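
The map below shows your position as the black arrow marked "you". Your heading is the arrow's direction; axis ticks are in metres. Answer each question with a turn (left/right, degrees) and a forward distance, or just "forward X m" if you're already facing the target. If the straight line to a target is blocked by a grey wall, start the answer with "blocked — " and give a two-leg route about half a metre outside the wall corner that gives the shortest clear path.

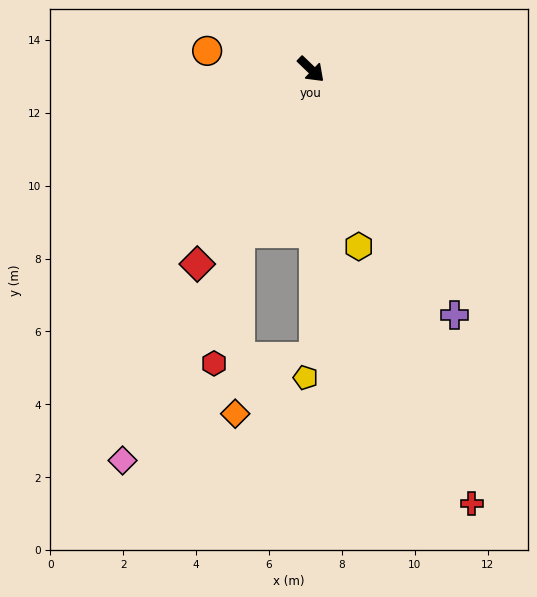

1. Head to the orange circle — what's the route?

turn right 146°, forward 2.9 m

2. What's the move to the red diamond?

turn right 77°, forward 6.2 m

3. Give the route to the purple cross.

turn right 16°, forward 7.8 m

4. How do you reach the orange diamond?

blocked — turn right 70°, forward 4.9 m, then turn left 22°, forward 5.0 m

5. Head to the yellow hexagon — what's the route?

turn right 31°, forward 5.0 m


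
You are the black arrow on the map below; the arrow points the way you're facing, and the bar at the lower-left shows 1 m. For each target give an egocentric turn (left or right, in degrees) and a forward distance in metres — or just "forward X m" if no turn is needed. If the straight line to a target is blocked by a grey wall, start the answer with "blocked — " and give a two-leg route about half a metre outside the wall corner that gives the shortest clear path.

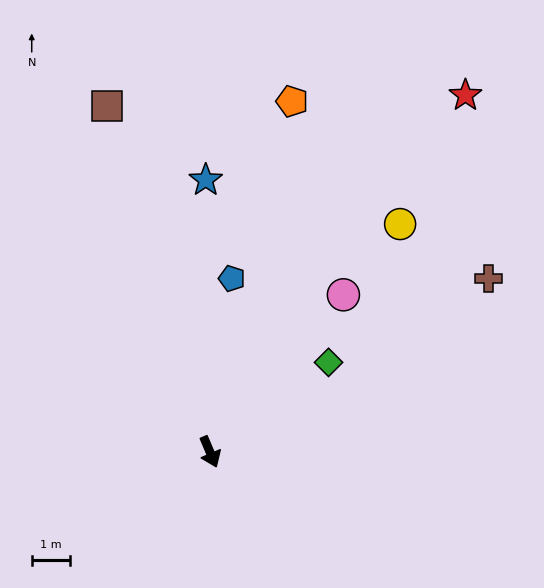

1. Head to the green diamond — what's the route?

turn left 104°, forward 3.9 m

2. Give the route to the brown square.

turn left 174°, forward 9.5 m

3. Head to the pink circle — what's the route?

turn left 117°, forward 5.4 m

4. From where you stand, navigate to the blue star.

turn left 158°, forward 7.2 m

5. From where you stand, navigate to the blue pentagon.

turn left 150°, forward 4.6 m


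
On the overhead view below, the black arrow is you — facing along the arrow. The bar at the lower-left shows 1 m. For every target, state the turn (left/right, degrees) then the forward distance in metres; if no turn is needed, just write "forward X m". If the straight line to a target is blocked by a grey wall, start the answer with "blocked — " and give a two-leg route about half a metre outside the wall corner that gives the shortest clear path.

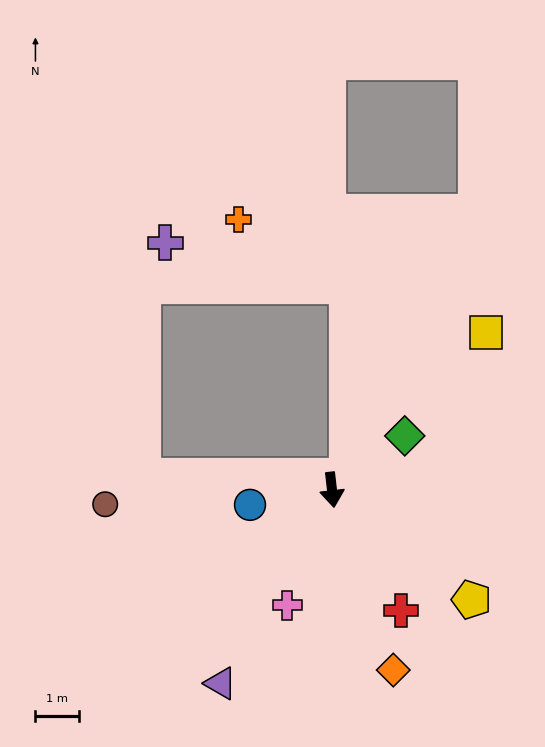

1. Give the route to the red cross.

turn left 23°, forward 3.2 m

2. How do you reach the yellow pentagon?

turn left 45°, forward 4.1 m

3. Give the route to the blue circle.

turn right 86°, forward 1.9 m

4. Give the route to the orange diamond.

turn left 12°, forward 4.4 m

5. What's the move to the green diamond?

turn left 120°, forward 2.1 m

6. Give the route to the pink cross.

turn right 28°, forward 2.8 m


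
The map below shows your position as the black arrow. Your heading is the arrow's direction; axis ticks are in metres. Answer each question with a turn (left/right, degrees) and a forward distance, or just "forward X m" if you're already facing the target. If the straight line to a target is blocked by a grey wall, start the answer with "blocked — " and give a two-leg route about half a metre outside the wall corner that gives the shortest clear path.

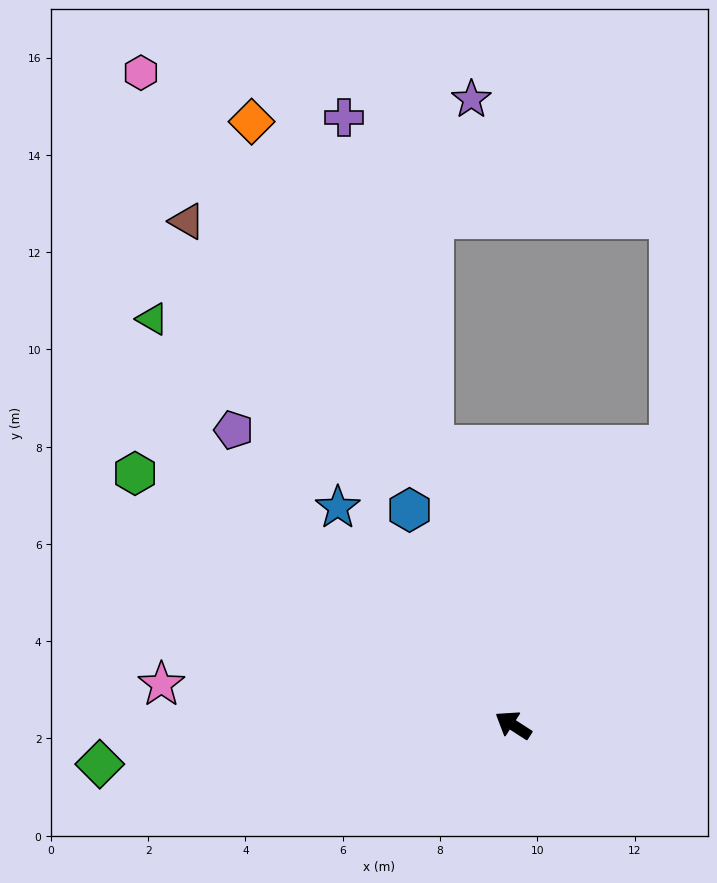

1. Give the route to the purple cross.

turn right 42°, forward 13.0 m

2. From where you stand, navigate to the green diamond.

turn left 38°, forward 8.5 m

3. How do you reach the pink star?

turn left 26°, forward 7.3 m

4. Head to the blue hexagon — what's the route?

turn right 31°, forward 4.9 m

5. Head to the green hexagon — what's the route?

forward 9.3 m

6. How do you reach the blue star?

turn right 18°, forward 5.7 m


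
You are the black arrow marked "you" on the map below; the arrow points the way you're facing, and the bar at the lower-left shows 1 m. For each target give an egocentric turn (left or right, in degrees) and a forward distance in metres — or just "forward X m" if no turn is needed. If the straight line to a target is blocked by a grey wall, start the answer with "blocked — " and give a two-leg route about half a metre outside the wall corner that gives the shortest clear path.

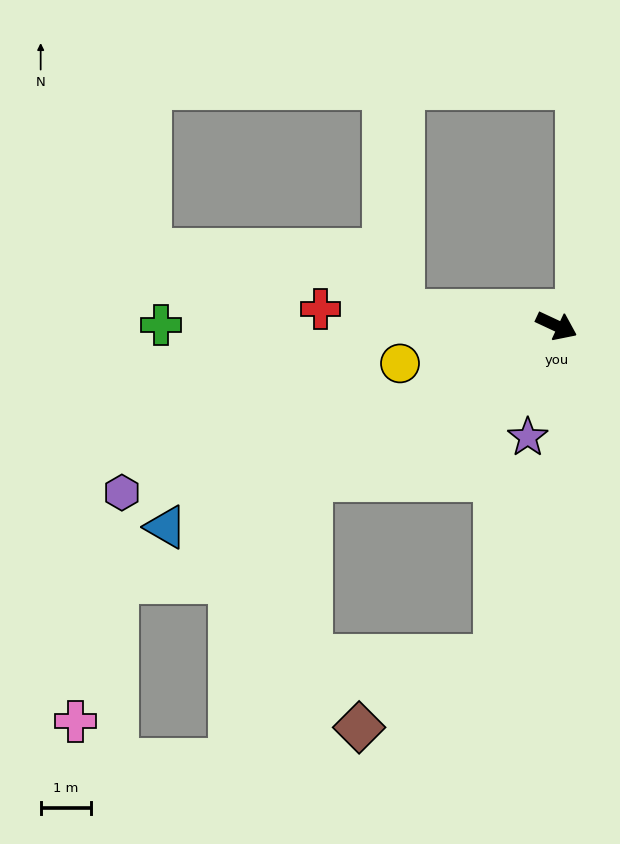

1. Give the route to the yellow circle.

turn right 141°, forward 3.2 m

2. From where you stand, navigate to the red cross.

turn right 159°, forward 4.7 m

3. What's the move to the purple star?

turn right 79°, forward 2.3 m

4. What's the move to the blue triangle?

turn right 128°, forward 8.7 m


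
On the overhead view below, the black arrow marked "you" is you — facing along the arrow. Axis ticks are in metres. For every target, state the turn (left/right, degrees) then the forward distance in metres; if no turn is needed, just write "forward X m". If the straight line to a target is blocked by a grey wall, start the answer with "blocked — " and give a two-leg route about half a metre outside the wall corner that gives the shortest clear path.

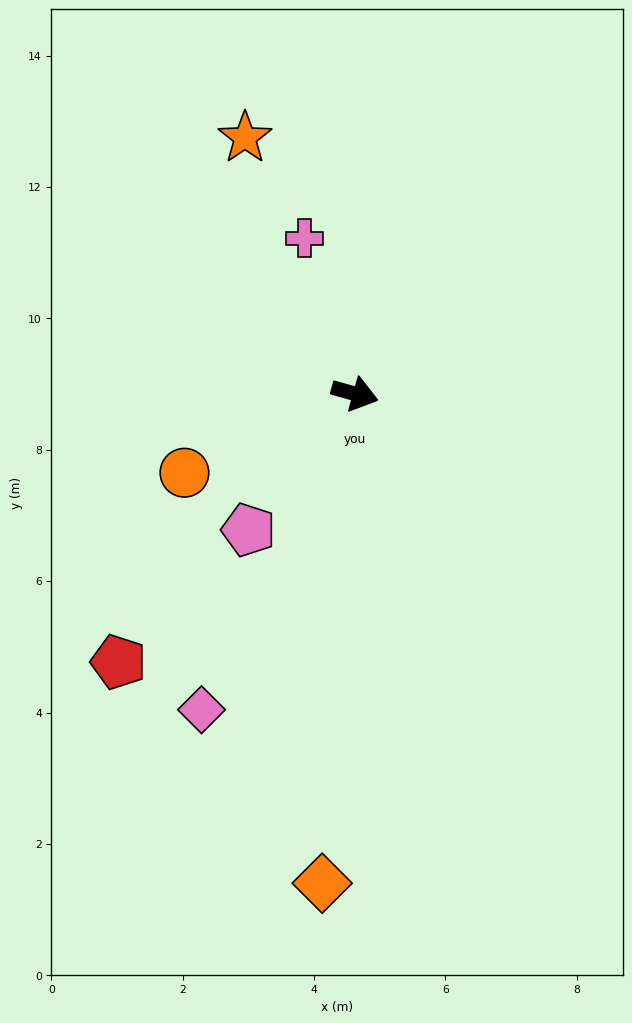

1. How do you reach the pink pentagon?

turn right 112°, forward 2.6 m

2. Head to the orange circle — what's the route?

turn right 139°, forward 2.9 m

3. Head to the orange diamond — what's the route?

turn right 78°, forward 7.5 m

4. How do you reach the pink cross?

turn left 124°, forward 2.5 m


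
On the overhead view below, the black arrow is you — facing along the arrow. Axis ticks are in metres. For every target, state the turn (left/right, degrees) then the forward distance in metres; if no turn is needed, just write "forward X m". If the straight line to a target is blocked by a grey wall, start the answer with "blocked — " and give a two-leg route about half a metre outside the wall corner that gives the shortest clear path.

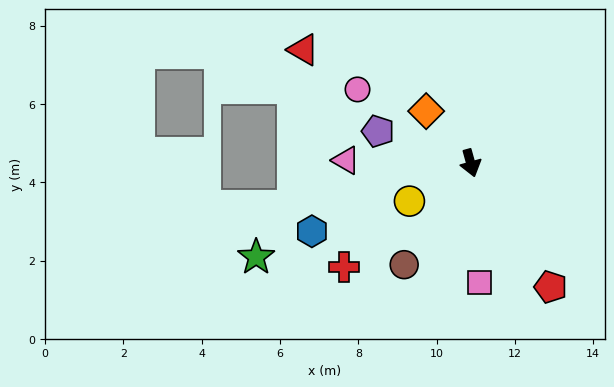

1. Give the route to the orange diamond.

turn right 155°, forward 1.7 m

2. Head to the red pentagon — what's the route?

turn left 17°, forward 3.8 m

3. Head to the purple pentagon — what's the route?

turn right 124°, forward 2.5 m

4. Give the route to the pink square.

turn right 11°, forward 3.1 m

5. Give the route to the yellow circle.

turn right 74°, forward 1.8 m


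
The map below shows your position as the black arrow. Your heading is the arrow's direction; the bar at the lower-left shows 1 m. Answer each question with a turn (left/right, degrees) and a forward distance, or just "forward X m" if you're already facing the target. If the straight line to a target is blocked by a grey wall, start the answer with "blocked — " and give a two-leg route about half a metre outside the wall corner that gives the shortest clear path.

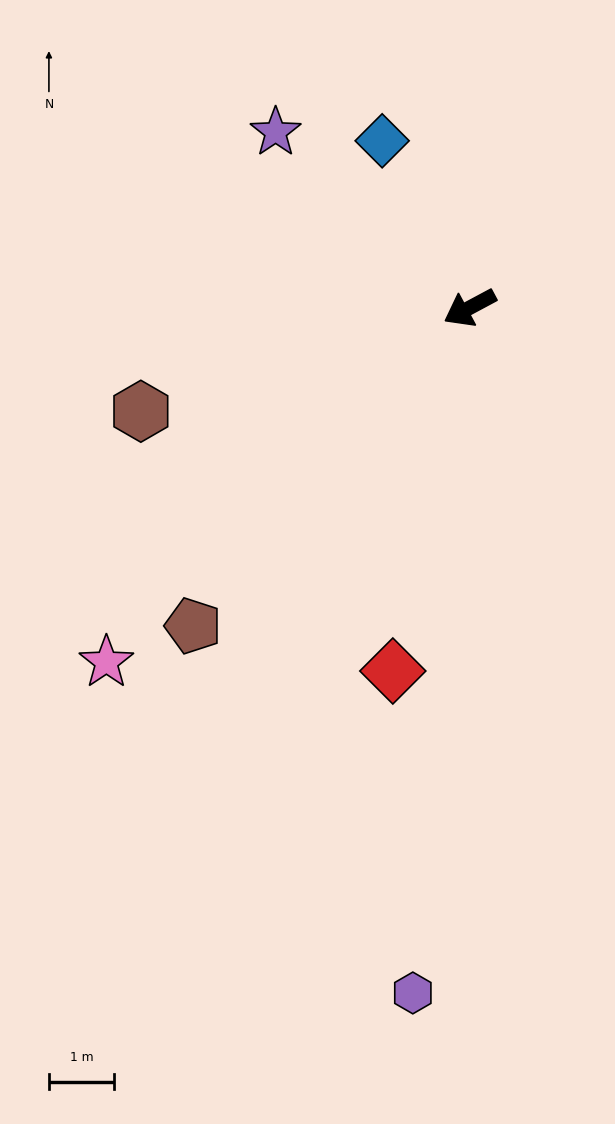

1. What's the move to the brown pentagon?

turn left 21°, forward 6.5 m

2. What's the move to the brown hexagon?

turn right 11°, forward 5.3 m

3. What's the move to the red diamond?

turn left 50°, forward 5.7 m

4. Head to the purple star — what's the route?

turn right 70°, forward 4.0 m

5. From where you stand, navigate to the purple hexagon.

turn left 57°, forward 10.6 m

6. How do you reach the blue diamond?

turn right 90°, forward 2.9 m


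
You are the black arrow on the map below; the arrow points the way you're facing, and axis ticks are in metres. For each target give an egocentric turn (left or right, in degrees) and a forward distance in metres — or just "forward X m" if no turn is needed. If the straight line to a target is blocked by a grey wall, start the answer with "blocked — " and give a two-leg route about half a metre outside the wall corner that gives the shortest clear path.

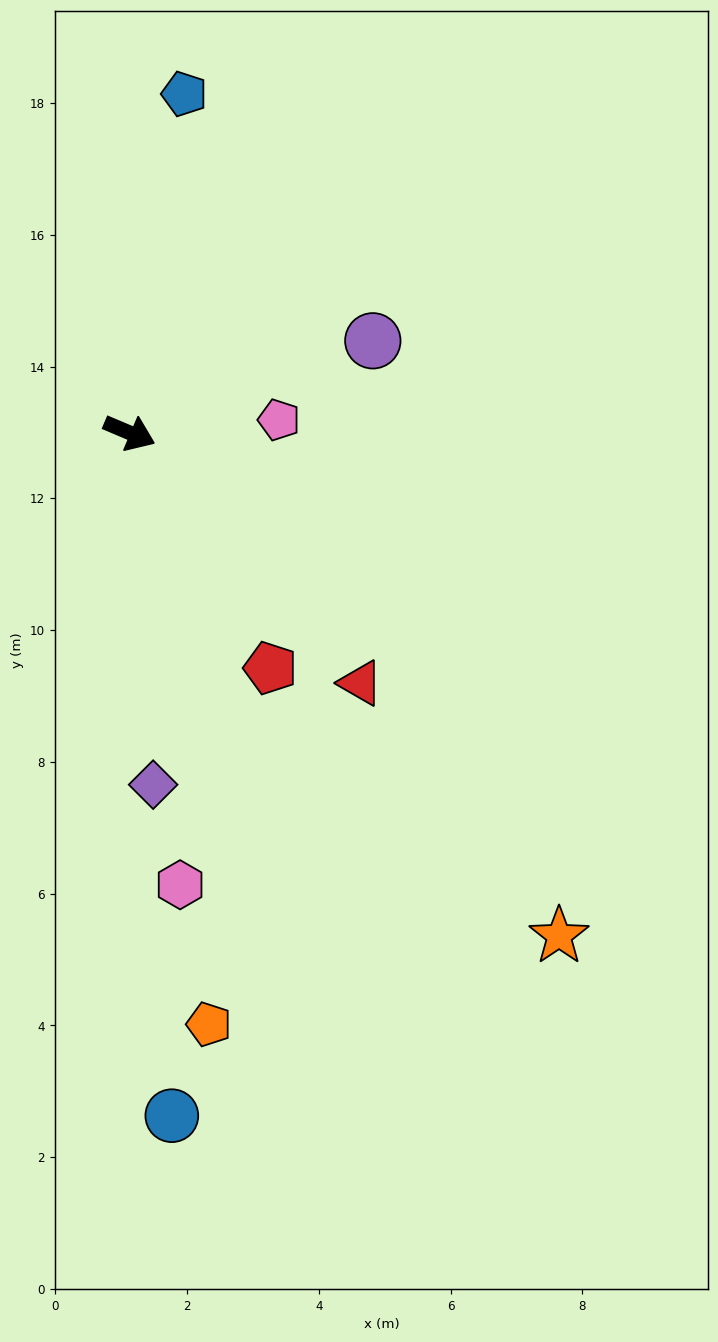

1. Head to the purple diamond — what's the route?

turn right 63°, forward 5.4 m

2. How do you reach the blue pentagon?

turn left 104°, forward 5.2 m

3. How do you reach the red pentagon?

turn right 36°, forward 4.2 m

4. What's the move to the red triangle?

turn right 24°, forward 5.2 m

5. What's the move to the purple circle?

turn left 44°, forward 3.9 m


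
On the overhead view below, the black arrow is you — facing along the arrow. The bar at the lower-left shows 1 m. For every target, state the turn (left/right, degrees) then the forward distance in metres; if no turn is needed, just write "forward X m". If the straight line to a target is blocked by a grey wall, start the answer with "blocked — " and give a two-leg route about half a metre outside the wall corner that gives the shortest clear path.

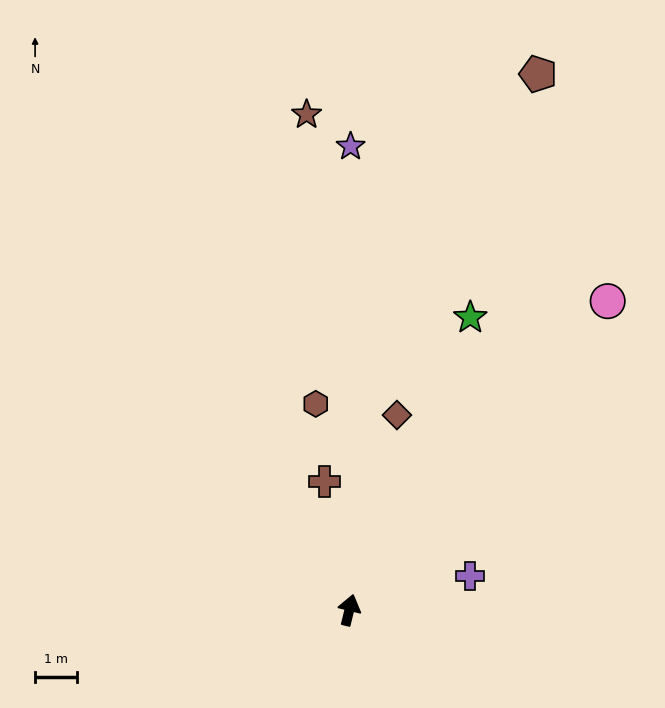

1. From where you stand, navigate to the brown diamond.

forward 4.8 m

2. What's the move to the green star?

turn right 9°, forward 7.6 m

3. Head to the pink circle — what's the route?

turn right 26°, forward 9.6 m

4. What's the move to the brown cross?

turn left 25°, forward 3.1 m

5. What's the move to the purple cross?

turn right 60°, forward 3.0 m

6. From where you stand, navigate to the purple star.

turn left 14°, forward 11.1 m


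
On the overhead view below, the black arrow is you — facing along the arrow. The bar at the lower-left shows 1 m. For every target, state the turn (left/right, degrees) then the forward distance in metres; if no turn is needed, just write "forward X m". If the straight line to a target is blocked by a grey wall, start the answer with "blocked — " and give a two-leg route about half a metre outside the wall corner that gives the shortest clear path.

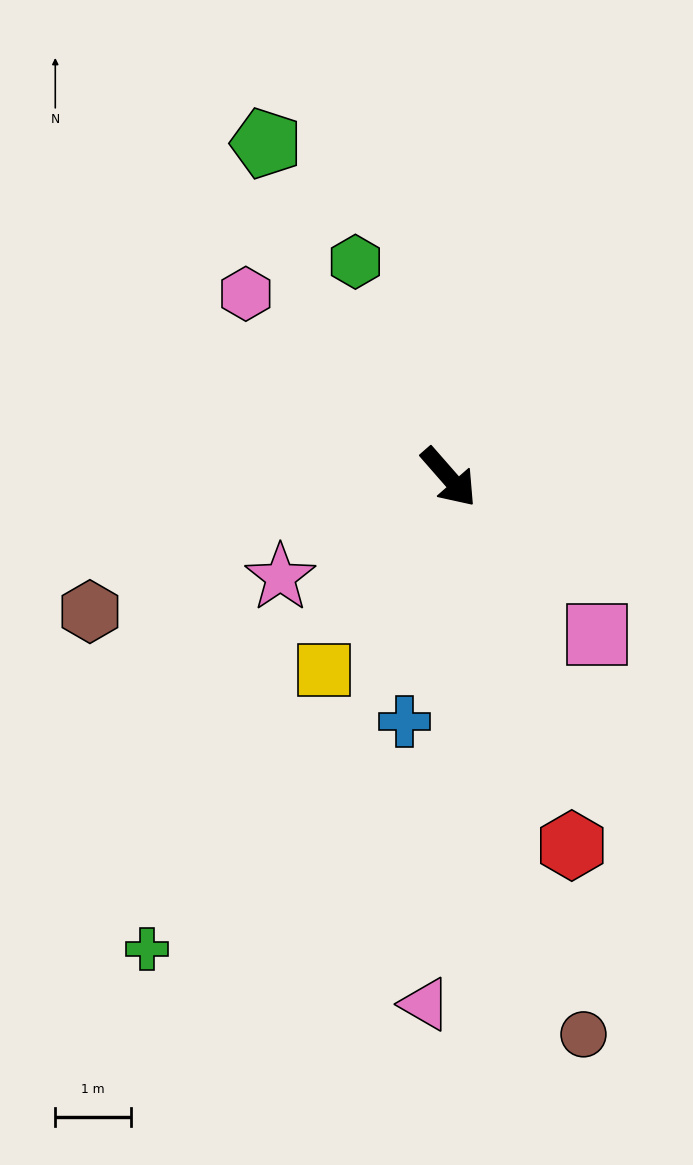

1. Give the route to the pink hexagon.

turn right 173°, forward 3.6 m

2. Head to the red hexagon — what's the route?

turn right 23°, forward 5.1 m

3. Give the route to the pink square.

turn left 2°, forward 2.9 m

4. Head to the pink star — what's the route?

turn right 100°, forward 2.6 m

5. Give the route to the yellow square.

turn right 74°, forward 3.0 m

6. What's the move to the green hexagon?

turn left 162°, forward 3.1 m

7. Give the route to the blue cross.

turn right 51°, forward 3.3 m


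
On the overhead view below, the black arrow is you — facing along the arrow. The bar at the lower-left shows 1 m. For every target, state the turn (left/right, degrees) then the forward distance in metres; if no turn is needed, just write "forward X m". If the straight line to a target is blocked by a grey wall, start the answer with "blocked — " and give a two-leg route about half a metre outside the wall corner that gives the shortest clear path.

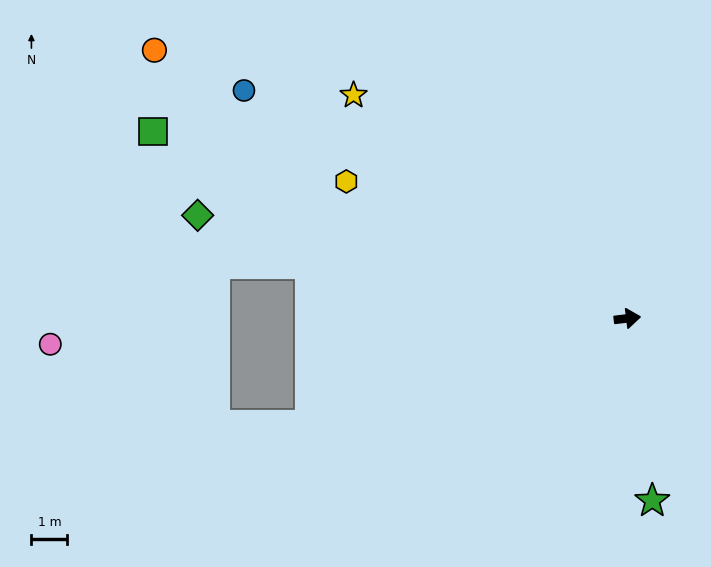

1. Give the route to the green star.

turn right 89°, forward 5.1 m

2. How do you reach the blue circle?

turn left 142°, forward 12.4 m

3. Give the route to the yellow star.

turn left 134°, forward 9.8 m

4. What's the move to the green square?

turn left 152°, forward 14.2 m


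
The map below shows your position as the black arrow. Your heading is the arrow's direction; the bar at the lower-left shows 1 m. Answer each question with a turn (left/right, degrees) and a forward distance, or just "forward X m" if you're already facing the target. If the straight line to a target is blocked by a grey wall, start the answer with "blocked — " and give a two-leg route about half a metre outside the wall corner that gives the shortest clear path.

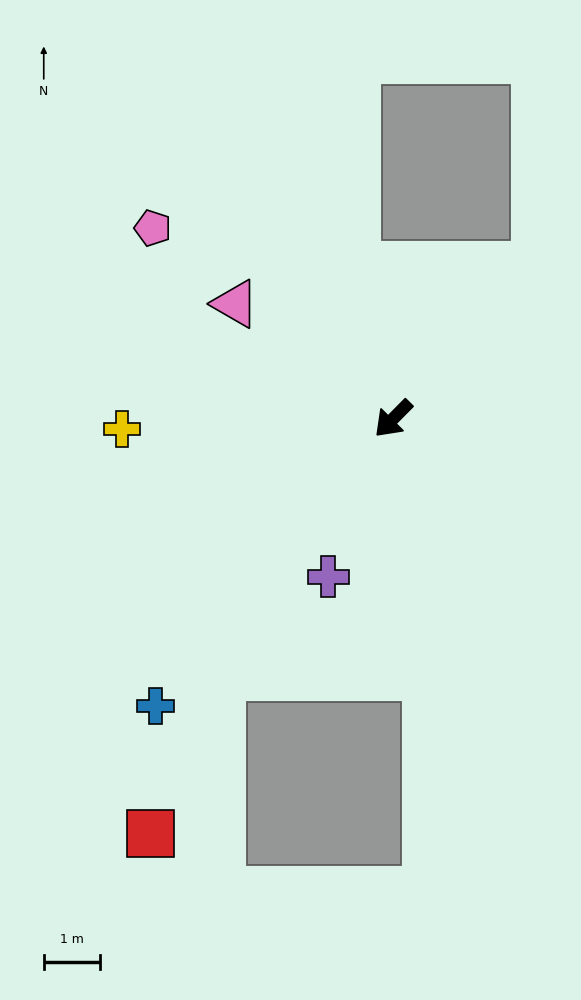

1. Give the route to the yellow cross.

turn right 43°, forward 4.8 m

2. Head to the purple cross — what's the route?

turn left 22°, forward 3.0 m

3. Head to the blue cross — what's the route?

turn left 5°, forward 6.6 m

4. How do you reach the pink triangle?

turn right 81°, forward 3.5 m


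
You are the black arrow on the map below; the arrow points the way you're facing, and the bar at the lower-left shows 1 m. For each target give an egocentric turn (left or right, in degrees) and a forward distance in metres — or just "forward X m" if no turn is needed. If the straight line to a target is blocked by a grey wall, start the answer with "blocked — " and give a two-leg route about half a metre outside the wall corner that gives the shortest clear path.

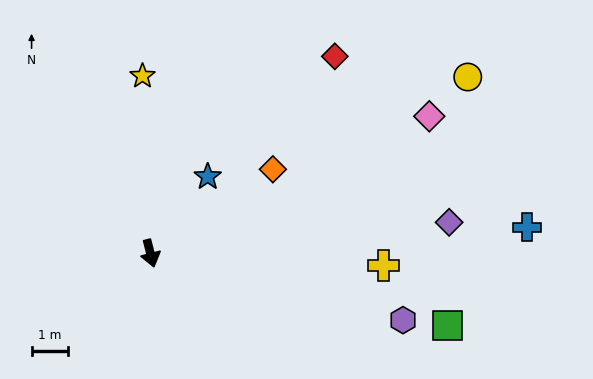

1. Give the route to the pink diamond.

turn left 102°, forward 8.5 m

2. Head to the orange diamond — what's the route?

turn left 110°, forward 4.1 m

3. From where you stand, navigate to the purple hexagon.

turn left 61°, forward 7.2 m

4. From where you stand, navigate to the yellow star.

turn left 168°, forward 4.9 m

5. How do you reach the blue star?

turn left 129°, forward 2.6 m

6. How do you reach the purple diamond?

turn left 82°, forward 8.3 m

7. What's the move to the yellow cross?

turn left 73°, forward 6.4 m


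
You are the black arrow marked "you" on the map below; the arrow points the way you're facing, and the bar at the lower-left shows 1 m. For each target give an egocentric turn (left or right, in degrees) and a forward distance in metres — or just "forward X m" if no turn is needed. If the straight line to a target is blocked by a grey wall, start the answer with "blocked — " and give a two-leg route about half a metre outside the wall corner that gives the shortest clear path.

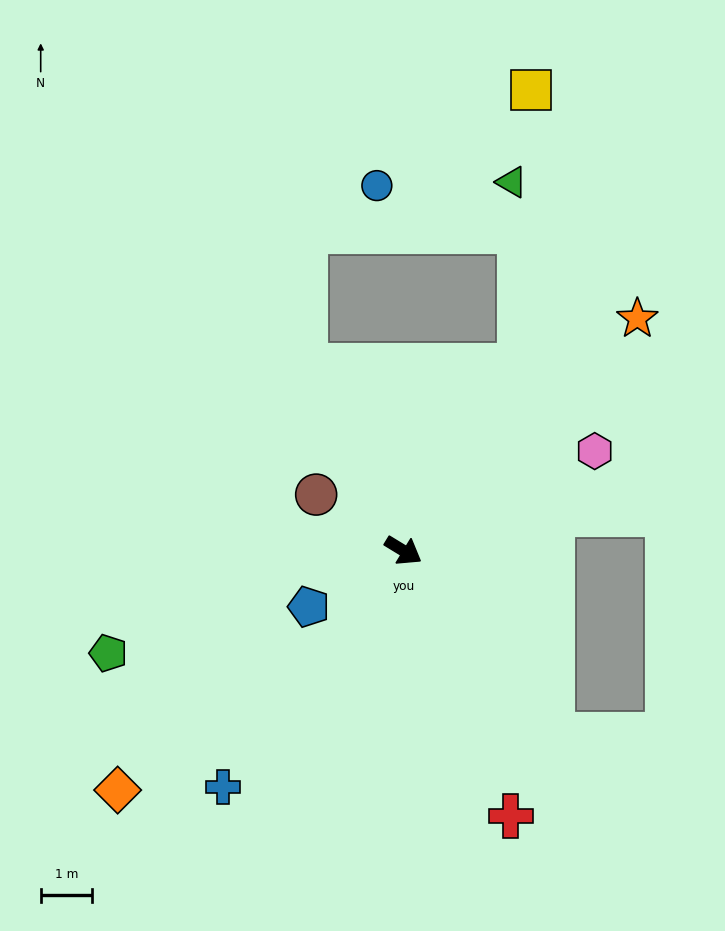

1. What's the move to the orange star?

turn left 76°, forward 6.4 m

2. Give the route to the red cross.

turn right 37°, forward 5.5 m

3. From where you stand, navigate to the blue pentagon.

turn right 118°, forward 2.1 m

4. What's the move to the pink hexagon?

turn left 59°, forward 4.2 m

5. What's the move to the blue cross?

turn right 96°, forward 5.8 m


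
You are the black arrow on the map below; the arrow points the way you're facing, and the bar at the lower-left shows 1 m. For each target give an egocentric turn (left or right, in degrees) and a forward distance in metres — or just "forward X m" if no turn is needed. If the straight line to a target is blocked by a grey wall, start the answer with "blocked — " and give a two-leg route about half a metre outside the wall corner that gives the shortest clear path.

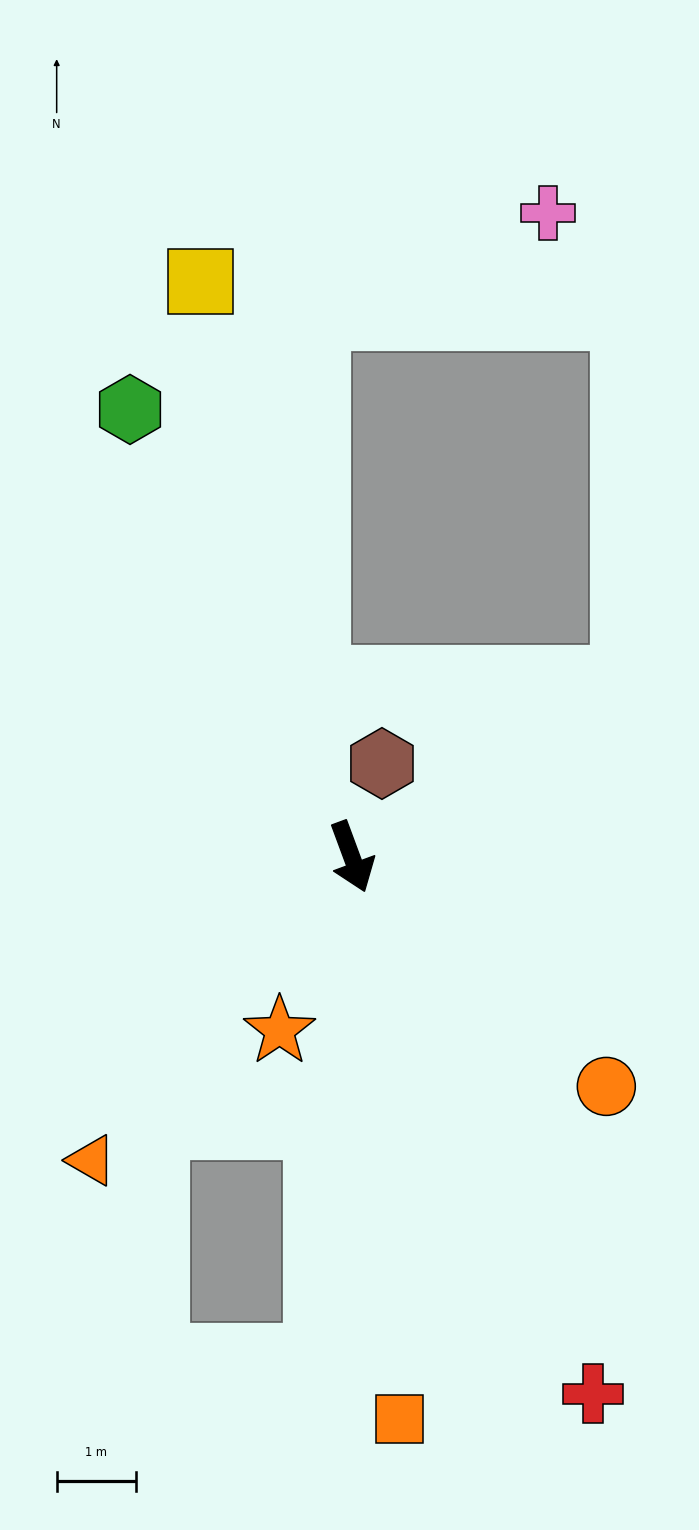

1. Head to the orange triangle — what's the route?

turn right 61°, forward 5.1 m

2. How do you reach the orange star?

turn right 43°, forward 2.4 m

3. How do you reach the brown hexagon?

turn left 142°, forward 1.2 m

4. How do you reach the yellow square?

turn left 174°, forward 7.5 m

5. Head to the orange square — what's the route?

turn right 15°, forward 7.1 m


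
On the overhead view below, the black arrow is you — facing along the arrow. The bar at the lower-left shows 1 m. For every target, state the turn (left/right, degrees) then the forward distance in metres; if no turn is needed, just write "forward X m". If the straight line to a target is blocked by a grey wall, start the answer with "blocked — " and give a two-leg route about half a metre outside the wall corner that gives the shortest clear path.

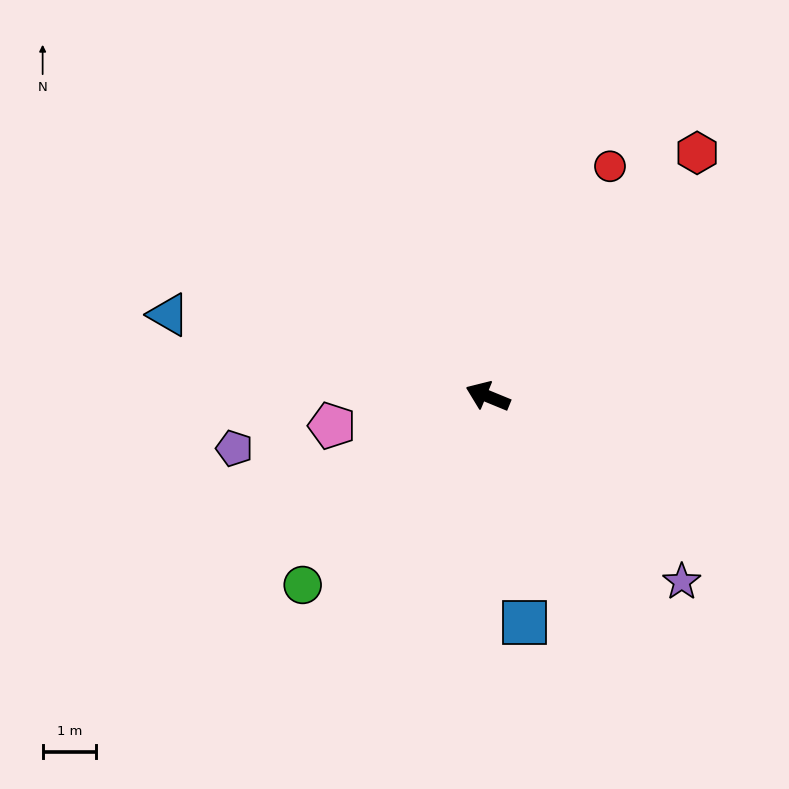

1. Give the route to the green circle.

turn left 68°, forward 4.9 m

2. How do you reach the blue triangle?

turn left 8°, forward 6.1 m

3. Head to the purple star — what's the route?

turn left 159°, forward 5.0 m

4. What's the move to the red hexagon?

turn right 108°, forward 6.0 m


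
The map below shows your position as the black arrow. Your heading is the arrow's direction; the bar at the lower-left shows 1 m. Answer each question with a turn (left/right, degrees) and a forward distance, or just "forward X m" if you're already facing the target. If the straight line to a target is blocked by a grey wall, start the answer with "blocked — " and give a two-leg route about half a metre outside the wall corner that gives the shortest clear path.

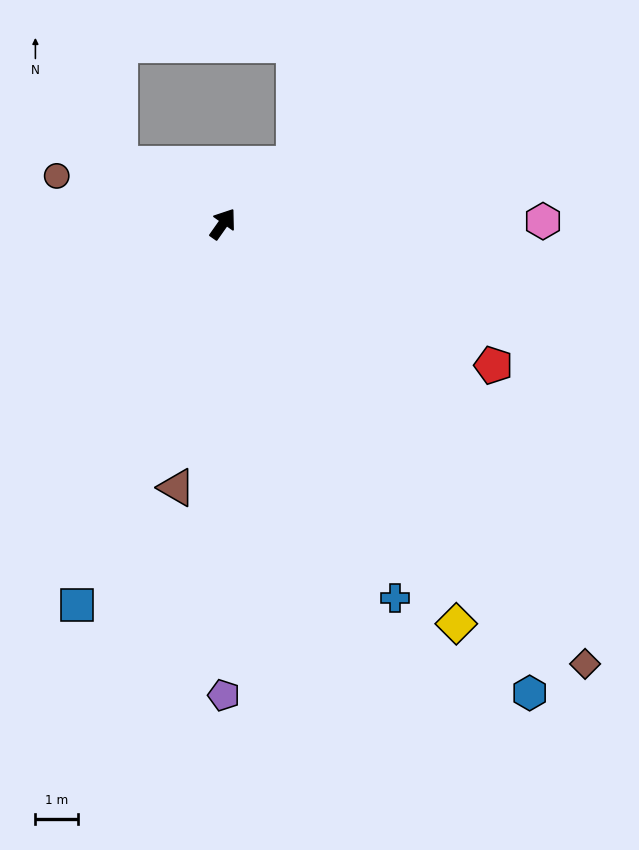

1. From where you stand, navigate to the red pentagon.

turn right 82°, forward 7.1 m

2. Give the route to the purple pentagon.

turn right 145°, forward 11.0 m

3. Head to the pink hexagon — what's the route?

turn right 54°, forward 7.4 m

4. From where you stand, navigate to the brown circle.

turn left 109°, forward 4.0 m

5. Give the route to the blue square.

turn right 166°, forward 9.5 m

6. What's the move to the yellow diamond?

turn right 115°, forward 10.8 m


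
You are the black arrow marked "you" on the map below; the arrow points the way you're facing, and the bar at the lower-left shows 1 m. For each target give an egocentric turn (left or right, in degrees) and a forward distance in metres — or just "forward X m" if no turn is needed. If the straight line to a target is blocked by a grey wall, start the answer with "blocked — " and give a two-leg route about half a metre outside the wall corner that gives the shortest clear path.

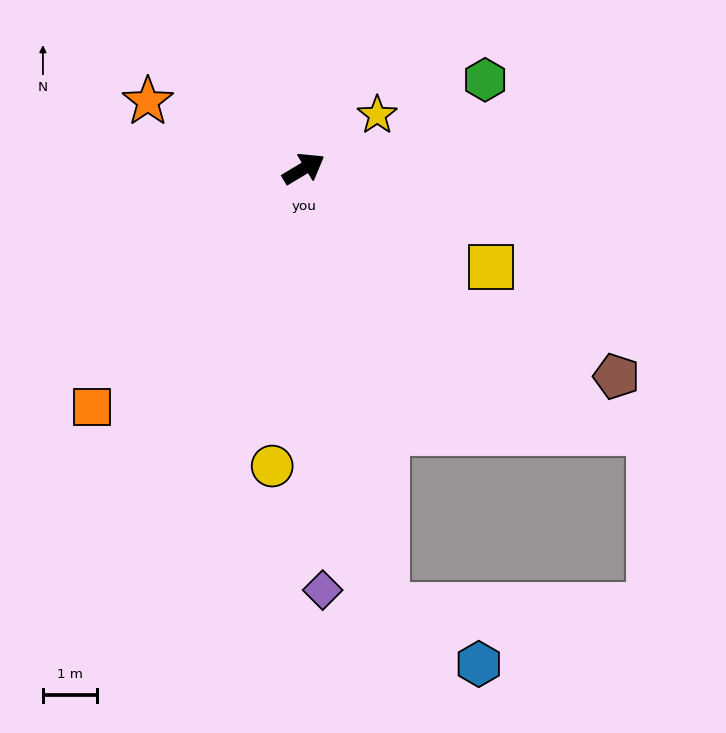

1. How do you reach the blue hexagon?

blocked — turn right 110°, forward 8.3 m, then turn left 47°, forward 2.0 m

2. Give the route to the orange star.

turn left 126°, forward 3.2 m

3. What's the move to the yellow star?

turn left 5°, forward 1.7 m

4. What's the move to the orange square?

turn right 163°, forward 5.9 m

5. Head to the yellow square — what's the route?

turn right 59°, forward 4.0 m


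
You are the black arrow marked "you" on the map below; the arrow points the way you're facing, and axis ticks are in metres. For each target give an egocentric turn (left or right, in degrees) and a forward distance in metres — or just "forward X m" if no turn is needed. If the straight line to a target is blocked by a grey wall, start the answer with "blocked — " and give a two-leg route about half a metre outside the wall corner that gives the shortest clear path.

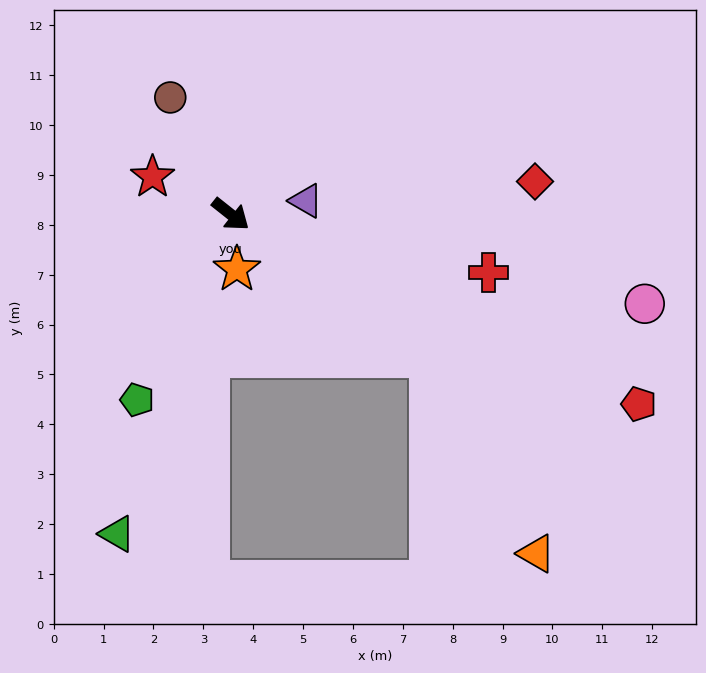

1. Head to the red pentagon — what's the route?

turn left 14°, forward 9.0 m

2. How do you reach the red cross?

turn left 26°, forward 5.3 m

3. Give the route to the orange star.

turn right 45°, forward 1.1 m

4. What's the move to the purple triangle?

turn left 49°, forward 1.5 m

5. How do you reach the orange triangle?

blocked — turn left 3°, forward 4.9 m, then turn right 26°, forward 4.5 m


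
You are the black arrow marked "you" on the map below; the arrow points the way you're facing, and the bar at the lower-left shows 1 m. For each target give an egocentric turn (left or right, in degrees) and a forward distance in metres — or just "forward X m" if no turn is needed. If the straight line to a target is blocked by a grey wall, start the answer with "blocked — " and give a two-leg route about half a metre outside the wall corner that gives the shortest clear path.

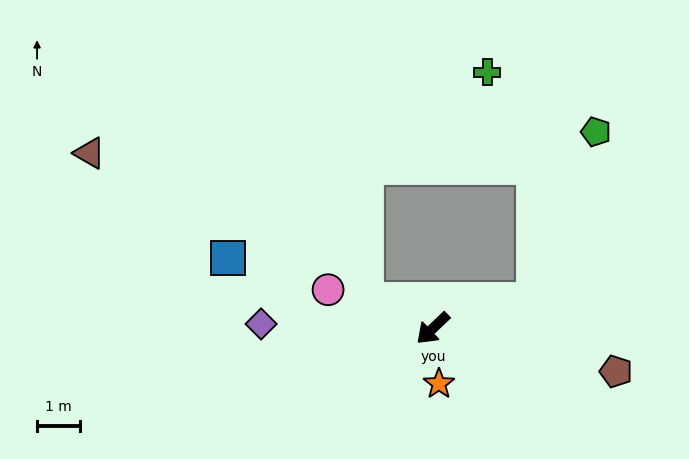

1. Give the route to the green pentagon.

blocked — turn left 152°, forward 2.4 m, then turn left 55°, forward 4.2 m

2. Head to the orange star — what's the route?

turn left 53°, forward 1.3 m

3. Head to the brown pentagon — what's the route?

turn left 123°, forward 4.3 m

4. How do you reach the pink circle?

turn right 64°, forward 2.6 m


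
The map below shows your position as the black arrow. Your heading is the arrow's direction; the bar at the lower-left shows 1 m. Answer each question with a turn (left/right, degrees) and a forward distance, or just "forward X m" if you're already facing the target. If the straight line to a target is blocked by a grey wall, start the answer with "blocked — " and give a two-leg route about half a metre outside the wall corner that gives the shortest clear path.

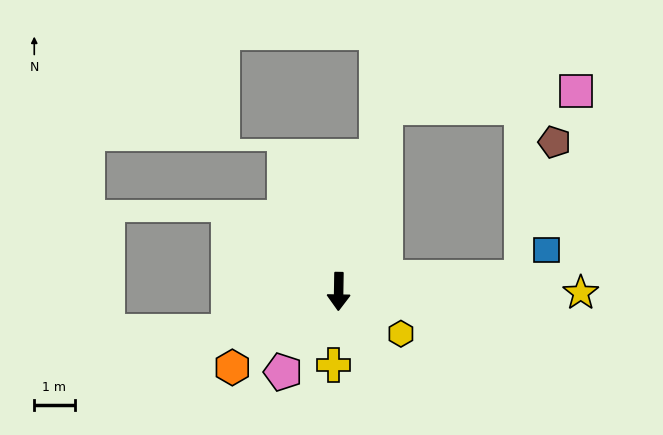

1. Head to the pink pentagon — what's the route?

turn right 34°, forward 2.4 m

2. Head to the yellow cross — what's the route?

turn right 3°, forward 1.8 m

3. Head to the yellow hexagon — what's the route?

turn left 57°, forward 1.9 m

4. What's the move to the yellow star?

turn left 91°, forward 6.0 m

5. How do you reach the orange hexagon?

turn right 53°, forward 3.2 m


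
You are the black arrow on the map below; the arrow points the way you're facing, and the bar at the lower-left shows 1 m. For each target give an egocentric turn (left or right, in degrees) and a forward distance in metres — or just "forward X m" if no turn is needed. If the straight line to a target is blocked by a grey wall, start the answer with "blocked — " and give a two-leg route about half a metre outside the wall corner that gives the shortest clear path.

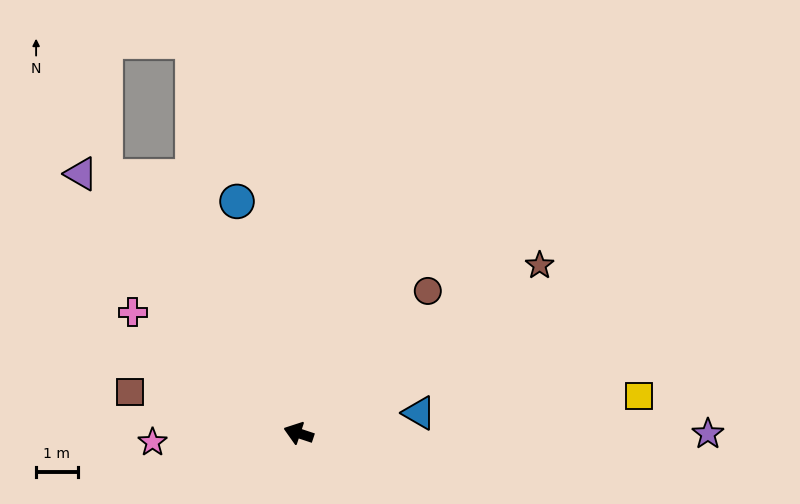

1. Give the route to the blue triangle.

turn right 152°, forward 2.9 m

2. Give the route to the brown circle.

turn right 114°, forward 4.6 m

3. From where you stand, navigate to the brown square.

turn left 5°, forward 4.2 m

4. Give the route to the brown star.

turn right 127°, forward 7.1 m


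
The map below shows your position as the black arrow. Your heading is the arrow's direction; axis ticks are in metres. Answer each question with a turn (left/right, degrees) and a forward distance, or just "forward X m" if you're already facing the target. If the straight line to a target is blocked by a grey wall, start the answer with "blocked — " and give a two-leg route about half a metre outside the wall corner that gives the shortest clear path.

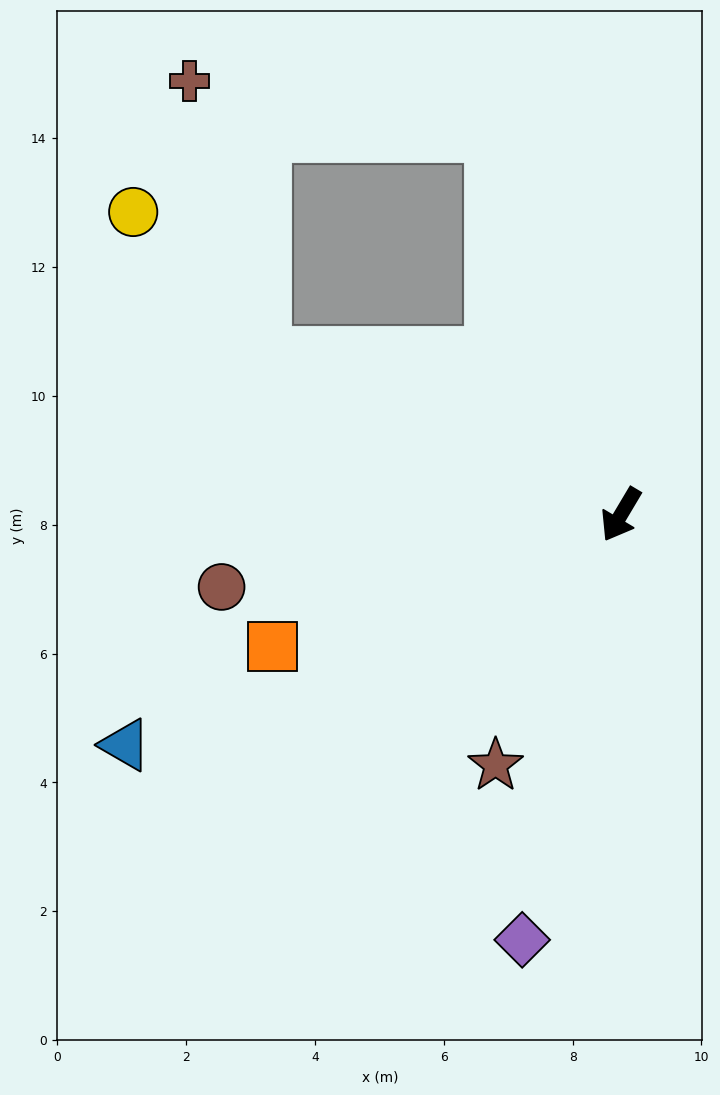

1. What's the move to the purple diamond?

turn left 18°, forward 6.8 m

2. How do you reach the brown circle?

turn right 49°, forward 6.3 m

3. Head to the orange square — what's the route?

turn right 39°, forward 5.8 m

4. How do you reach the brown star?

turn left 4°, forward 4.4 m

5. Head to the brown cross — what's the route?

blocked — turn right 83°, forward 6.1 m, then turn right 51°, forward 4.4 m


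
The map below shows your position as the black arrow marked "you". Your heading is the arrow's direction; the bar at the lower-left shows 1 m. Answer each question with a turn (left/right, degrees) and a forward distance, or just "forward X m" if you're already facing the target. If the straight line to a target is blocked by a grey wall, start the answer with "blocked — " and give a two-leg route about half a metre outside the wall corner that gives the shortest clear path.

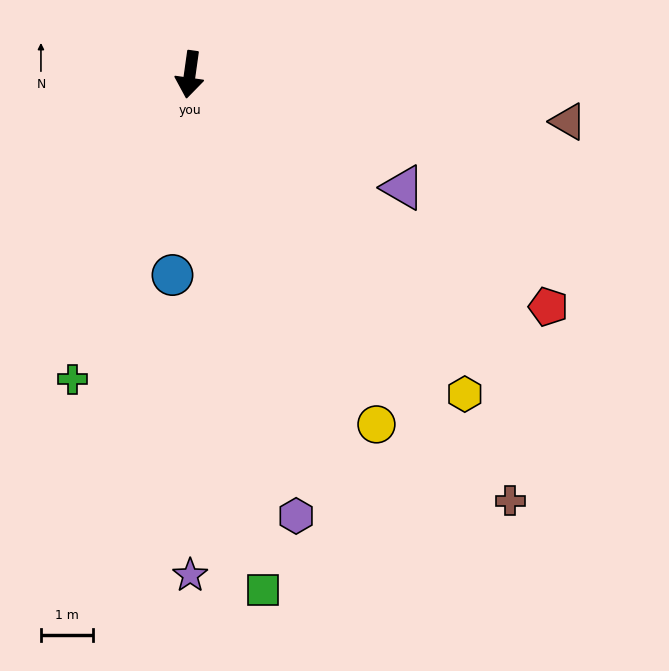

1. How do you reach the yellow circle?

turn left 36°, forward 7.7 m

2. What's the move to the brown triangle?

turn left 91°, forward 7.4 m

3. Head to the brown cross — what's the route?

turn left 45°, forward 10.3 m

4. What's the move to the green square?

turn left 16°, forward 10.1 m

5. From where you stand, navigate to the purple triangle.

turn left 70°, forward 4.7 m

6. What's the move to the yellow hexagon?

turn left 49°, forward 8.1 m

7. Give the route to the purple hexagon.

turn left 22°, forward 8.8 m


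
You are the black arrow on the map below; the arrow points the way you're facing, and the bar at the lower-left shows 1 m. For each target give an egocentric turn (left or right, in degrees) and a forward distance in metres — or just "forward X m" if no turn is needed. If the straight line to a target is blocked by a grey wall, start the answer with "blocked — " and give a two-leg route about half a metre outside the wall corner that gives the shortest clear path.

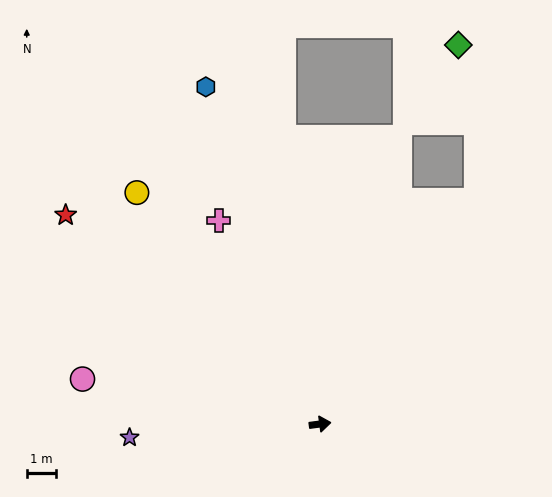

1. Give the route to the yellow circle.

turn left 121°, forward 10.2 m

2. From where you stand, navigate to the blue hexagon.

turn left 101°, forward 12.3 m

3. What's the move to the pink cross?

turn left 109°, forward 7.8 m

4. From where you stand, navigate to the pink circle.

turn left 162°, forward 8.3 m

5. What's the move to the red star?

turn left 133°, forward 11.3 m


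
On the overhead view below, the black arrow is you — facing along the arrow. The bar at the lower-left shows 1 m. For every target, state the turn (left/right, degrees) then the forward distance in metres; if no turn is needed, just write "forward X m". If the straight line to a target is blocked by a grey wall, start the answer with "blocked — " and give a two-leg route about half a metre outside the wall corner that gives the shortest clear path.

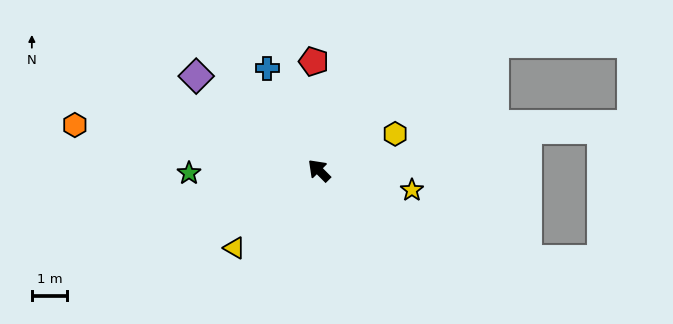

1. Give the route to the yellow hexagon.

turn right 109°, forward 2.4 m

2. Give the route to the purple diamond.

turn left 8°, forward 4.4 m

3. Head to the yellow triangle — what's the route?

turn left 88°, forward 3.2 m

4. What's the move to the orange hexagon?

turn left 35°, forward 7.0 m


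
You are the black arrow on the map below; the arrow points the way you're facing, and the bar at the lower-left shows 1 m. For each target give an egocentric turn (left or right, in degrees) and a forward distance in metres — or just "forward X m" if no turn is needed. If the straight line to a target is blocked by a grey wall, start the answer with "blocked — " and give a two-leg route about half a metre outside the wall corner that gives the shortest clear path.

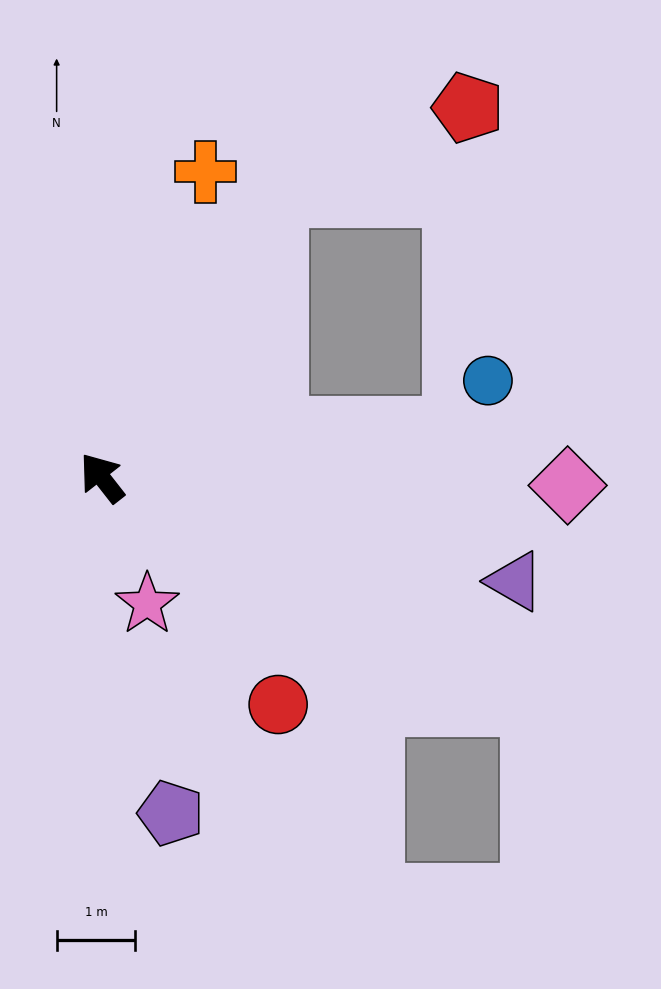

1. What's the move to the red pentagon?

blocked — turn right 69°, forward 4.2 m, then turn right 35°, forward 2.7 m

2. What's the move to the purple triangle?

turn right 142°, forward 5.4 m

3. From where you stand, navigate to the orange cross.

turn right 57°, forward 4.1 m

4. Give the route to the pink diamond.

turn right 129°, forward 5.9 m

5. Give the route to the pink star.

turn left 162°, forward 1.7 m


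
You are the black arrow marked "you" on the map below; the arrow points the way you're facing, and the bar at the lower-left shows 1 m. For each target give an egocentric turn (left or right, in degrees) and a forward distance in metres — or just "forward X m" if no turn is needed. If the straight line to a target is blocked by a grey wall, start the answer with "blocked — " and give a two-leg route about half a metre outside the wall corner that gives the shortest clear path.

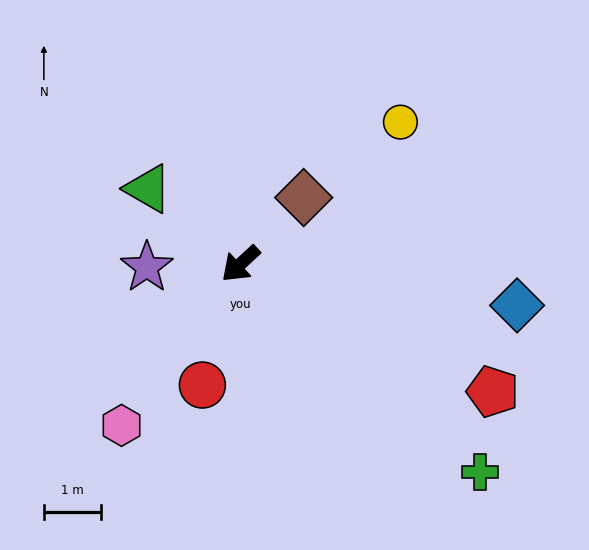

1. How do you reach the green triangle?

turn right 82°, forward 2.1 m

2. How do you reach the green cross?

turn left 96°, forward 5.5 m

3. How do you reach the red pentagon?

turn left 110°, forward 4.9 m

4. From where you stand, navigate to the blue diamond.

turn left 129°, forward 4.9 m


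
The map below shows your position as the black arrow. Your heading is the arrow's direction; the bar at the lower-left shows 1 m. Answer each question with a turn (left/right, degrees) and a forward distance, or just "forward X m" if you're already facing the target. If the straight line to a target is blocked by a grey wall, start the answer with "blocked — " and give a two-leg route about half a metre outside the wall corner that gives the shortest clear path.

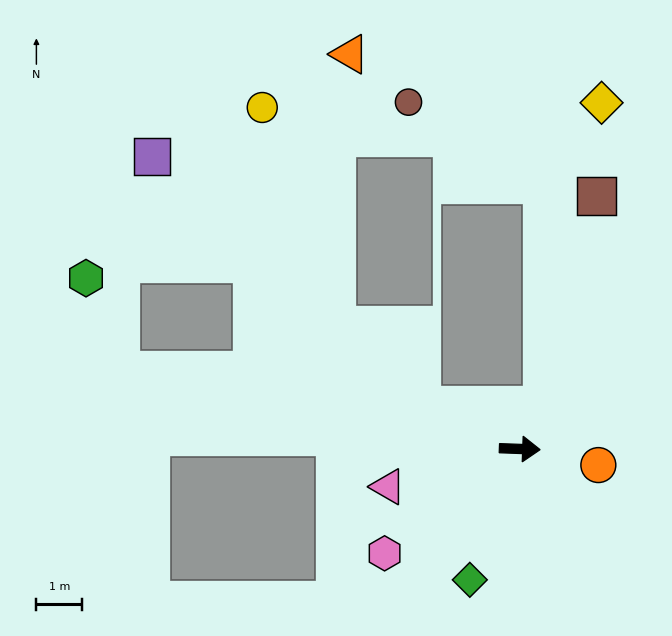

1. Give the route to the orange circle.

turn right 10°, forward 1.7 m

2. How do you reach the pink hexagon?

turn right 140°, forward 3.7 m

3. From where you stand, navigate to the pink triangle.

turn right 162°, forward 3.0 m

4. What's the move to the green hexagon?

blocked — turn left 171°, forward 8.9 m, then turn right 59°, forward 2.2 m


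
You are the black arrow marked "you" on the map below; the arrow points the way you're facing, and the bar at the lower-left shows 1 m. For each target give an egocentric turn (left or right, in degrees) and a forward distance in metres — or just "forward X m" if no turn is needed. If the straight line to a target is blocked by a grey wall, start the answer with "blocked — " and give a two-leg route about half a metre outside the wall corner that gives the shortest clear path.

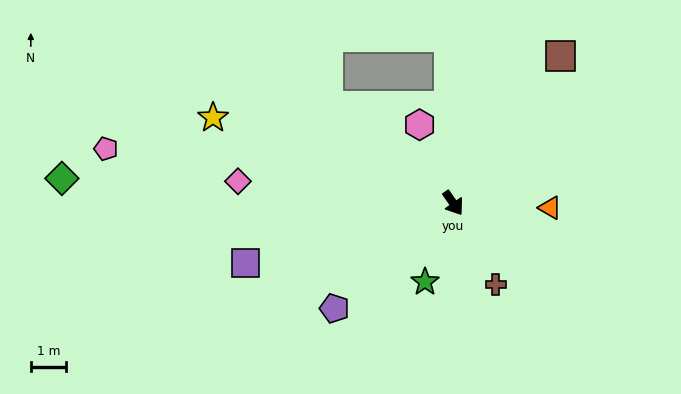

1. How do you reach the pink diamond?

turn right 131°, forward 6.2 m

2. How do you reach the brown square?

turn left 109°, forward 5.2 m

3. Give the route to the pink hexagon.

turn left 168°, forward 2.4 m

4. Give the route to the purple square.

turn right 109°, forward 6.1 m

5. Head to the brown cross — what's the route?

turn right 7°, forward 2.6 m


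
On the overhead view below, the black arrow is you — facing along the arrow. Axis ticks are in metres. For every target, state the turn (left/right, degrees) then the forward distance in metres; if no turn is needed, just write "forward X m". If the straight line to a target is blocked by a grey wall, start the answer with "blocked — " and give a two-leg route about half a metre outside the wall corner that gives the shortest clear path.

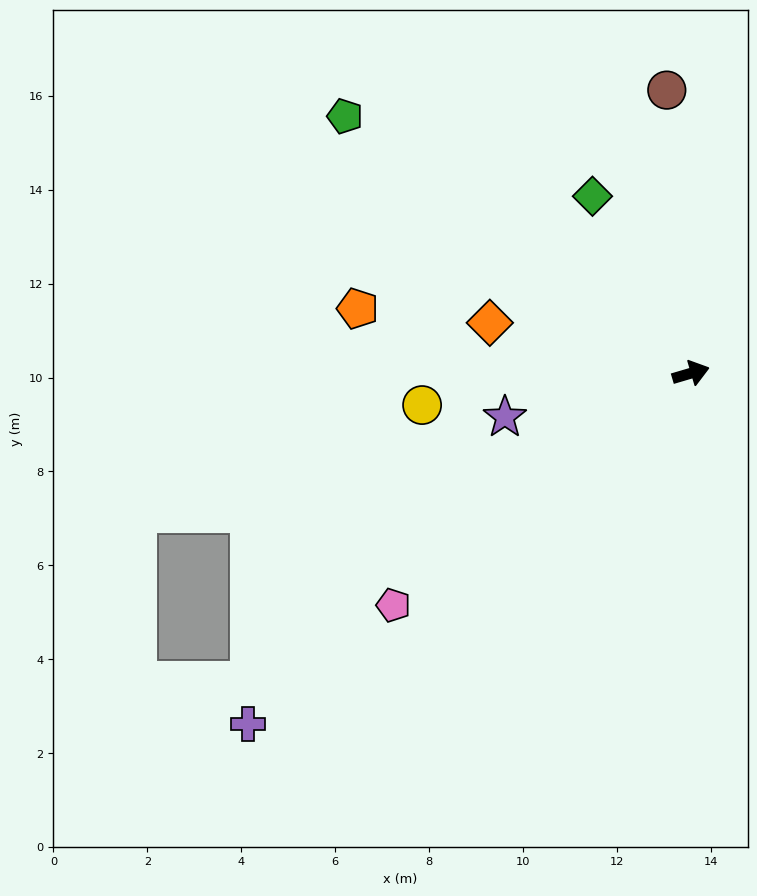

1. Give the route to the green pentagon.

turn left 127°, forward 9.2 m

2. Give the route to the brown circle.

turn left 78°, forward 6.1 m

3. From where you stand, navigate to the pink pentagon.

turn right 158°, forward 8.0 m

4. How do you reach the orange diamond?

turn left 149°, forward 4.4 m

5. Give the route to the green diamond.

turn left 103°, forward 4.3 m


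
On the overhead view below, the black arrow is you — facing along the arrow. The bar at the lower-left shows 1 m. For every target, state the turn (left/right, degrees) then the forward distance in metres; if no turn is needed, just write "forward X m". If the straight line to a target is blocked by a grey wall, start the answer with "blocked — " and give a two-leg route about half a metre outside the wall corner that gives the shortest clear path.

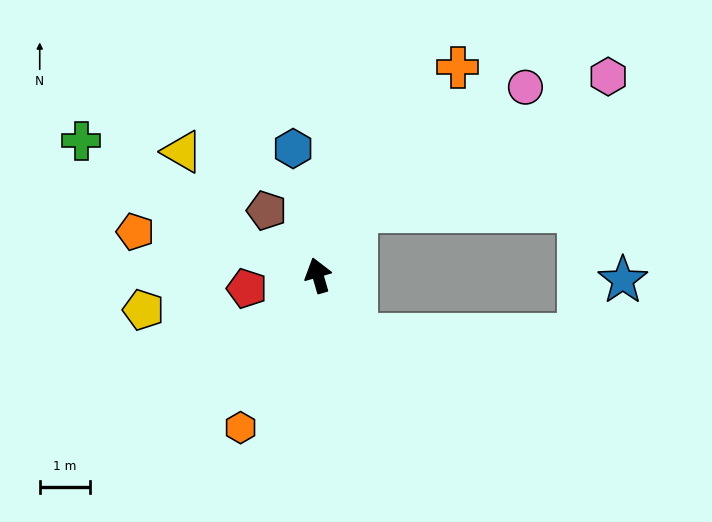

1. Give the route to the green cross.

turn left 44°, forward 5.4 m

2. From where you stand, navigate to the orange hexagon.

turn left 137°, forward 3.4 m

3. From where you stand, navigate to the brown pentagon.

turn left 22°, forward 1.6 m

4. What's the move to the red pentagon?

turn left 84°, forward 1.4 m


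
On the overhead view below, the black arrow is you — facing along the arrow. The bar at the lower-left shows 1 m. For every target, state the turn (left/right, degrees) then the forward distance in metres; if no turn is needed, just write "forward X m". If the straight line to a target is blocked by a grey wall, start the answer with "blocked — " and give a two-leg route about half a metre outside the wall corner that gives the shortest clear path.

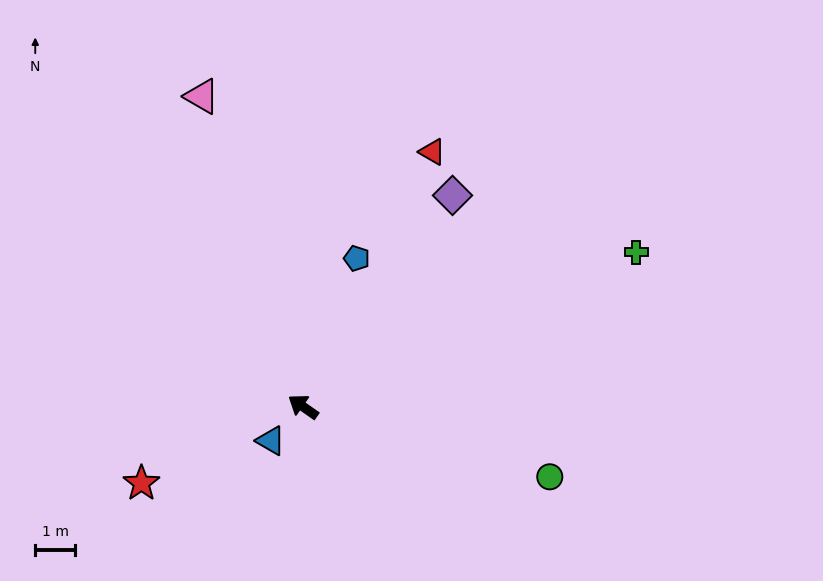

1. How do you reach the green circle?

turn right 161°, forward 6.4 m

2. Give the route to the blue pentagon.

turn right 75°, forward 3.9 m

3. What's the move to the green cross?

turn right 120°, forward 9.1 m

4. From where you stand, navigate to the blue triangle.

turn left 81°, forward 1.2 m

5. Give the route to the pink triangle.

turn right 37°, forward 8.1 m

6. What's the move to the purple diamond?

turn right 90°, forward 6.4 m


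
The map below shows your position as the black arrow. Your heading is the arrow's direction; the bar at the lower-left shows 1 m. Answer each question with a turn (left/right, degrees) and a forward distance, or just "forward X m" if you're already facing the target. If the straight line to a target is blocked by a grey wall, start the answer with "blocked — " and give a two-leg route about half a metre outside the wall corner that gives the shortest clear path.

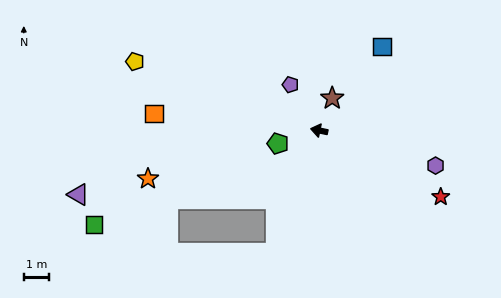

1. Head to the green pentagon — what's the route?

turn left 29°, forward 1.7 m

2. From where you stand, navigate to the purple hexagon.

turn left 175°, forward 4.9 m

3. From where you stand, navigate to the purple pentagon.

turn right 46°, forward 2.2 m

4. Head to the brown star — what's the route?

turn right 100°, forward 1.4 m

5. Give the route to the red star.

turn left 163°, forward 5.6 m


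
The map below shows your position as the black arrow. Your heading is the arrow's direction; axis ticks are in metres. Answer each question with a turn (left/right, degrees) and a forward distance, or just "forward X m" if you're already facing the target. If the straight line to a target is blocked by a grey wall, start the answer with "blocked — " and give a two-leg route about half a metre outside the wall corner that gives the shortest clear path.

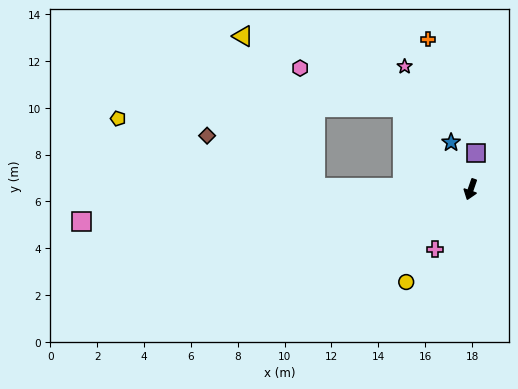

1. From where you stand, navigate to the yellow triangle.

blocked — turn right 72°, forward 6.6 m, then turn right 63°, forward 7.2 m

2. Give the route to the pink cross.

turn right 12°, forward 3.0 m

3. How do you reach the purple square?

turn right 169°, forward 1.6 m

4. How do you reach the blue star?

turn right 138°, forward 2.2 m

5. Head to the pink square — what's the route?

turn right 66°, forward 16.7 m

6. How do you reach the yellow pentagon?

blocked — turn right 72°, forward 6.6 m, then turn right 18°, forward 8.9 m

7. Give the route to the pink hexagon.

blocked — turn right 121°, forward 4.5 m, then turn left 29°, forward 4.7 m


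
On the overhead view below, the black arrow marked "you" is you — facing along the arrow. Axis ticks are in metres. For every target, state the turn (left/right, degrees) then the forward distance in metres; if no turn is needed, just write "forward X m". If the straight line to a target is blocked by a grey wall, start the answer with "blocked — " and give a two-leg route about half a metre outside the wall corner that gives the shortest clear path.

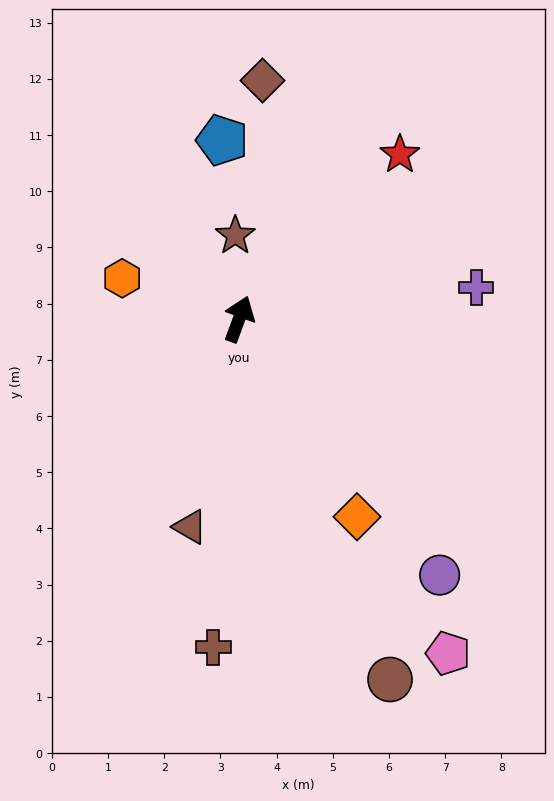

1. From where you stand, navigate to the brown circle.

turn right 137°, forward 7.0 m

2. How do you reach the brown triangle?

turn right 173°, forward 3.8 m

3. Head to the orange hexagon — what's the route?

turn left 91°, forward 2.2 m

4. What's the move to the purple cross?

turn right 62°, forward 4.3 m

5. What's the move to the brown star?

turn left 23°, forward 1.5 m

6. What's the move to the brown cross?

turn right 164°, forward 5.9 m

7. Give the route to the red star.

turn right 24°, forward 4.1 m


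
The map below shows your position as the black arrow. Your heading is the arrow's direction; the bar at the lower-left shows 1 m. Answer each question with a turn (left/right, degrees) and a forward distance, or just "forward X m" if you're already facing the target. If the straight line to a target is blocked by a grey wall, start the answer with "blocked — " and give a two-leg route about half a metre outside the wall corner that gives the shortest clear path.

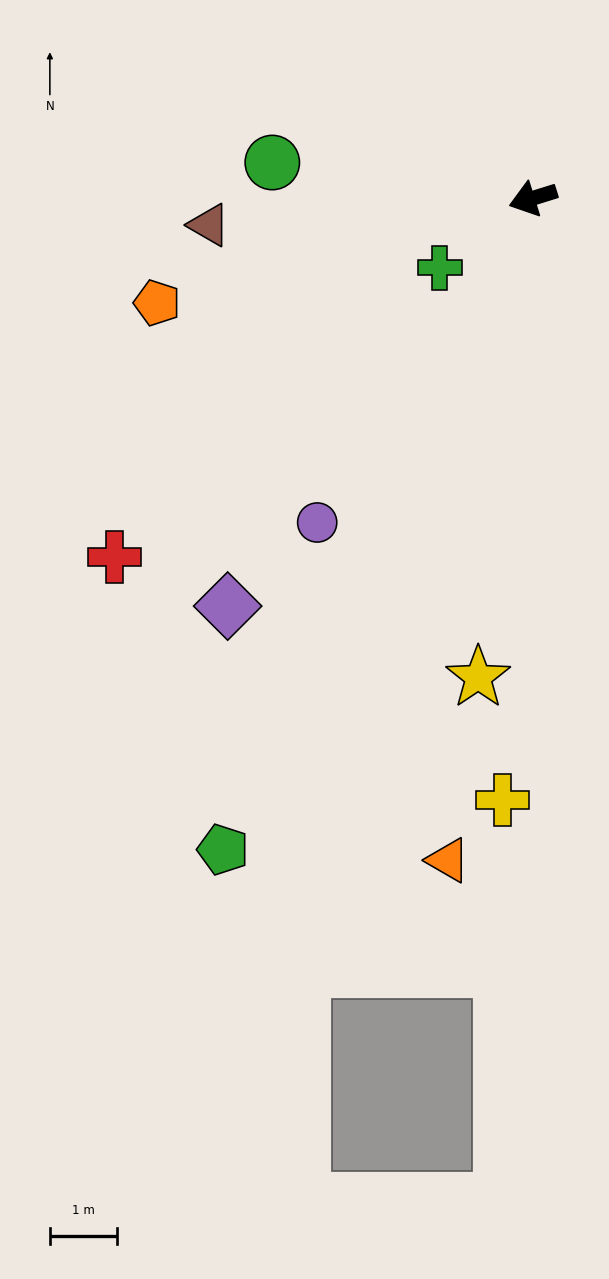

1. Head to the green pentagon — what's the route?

turn left 47°, forward 10.7 m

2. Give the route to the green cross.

turn left 19°, forward 1.7 m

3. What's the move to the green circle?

turn right 25°, forward 3.9 m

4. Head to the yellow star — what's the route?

turn left 66°, forward 7.2 m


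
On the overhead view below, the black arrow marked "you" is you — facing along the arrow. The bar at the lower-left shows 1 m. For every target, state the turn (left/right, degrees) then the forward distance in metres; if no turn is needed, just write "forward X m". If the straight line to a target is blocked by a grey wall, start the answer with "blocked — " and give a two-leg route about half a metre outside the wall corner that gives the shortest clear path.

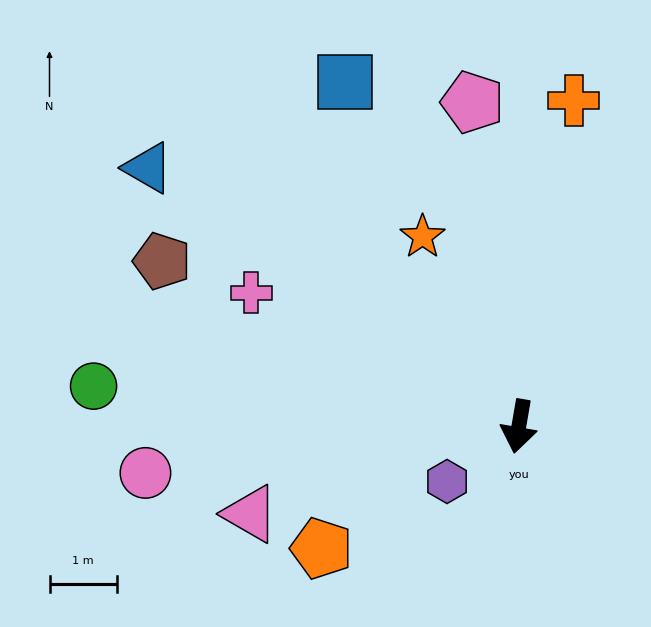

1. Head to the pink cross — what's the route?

turn right 107°, forward 4.4 m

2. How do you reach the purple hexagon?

turn right 43°, forward 1.3 m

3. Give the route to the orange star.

turn right 143°, forward 3.2 m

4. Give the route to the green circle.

turn right 86°, forward 6.3 m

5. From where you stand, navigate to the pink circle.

turn right 73°, forward 5.6 m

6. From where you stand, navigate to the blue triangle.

turn right 115°, forward 6.7 m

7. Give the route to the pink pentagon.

turn right 162°, forward 4.9 m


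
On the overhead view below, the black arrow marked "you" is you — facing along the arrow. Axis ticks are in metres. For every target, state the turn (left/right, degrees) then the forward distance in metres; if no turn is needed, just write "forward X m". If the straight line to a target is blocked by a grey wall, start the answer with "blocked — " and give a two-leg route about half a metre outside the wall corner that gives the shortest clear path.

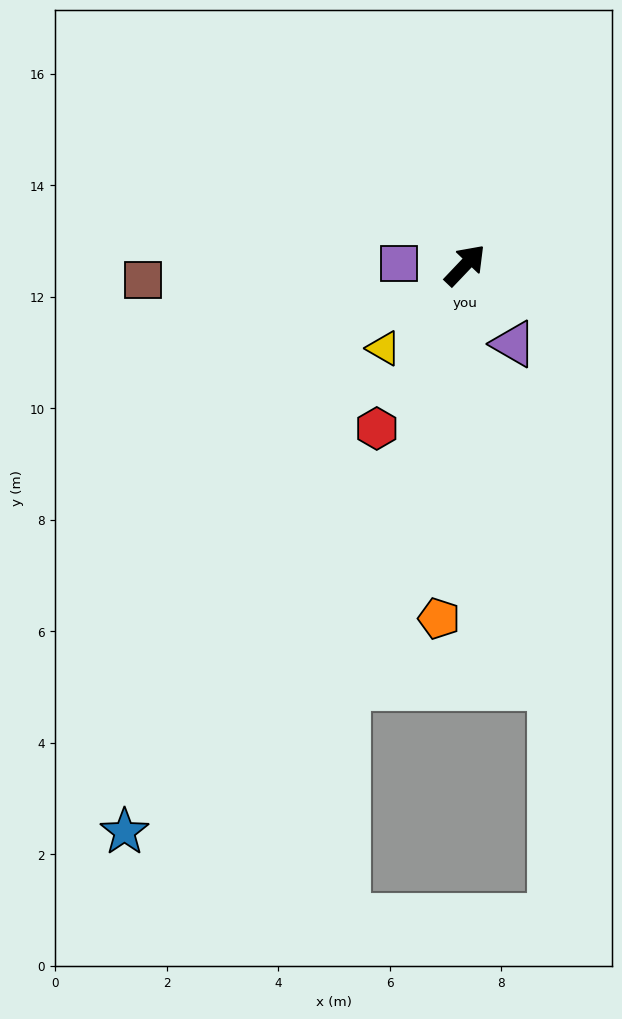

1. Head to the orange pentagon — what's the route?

turn right 141°, forward 6.4 m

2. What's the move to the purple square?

turn left 132°, forward 1.2 m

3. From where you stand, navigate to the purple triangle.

turn right 105°, forward 1.7 m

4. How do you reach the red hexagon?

turn right 165°, forward 3.3 m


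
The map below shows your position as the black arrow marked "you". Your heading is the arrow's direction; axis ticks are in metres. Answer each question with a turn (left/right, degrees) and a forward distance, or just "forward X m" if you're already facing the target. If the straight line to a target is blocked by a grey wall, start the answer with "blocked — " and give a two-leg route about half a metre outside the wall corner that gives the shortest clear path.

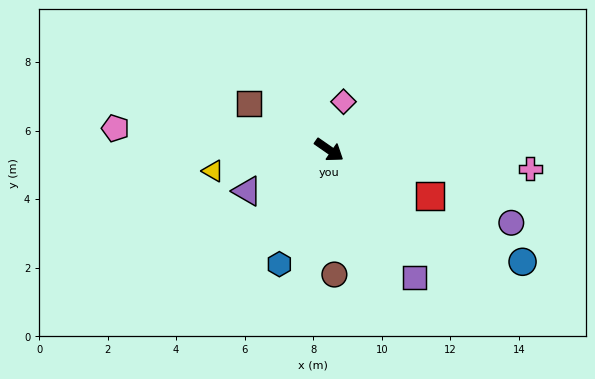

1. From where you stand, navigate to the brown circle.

turn right 53°, forward 3.6 m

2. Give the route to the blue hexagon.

turn right 79°, forward 3.6 m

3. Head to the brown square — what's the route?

turn right 175°, forward 2.7 m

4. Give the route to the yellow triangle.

turn right 135°, forward 3.4 m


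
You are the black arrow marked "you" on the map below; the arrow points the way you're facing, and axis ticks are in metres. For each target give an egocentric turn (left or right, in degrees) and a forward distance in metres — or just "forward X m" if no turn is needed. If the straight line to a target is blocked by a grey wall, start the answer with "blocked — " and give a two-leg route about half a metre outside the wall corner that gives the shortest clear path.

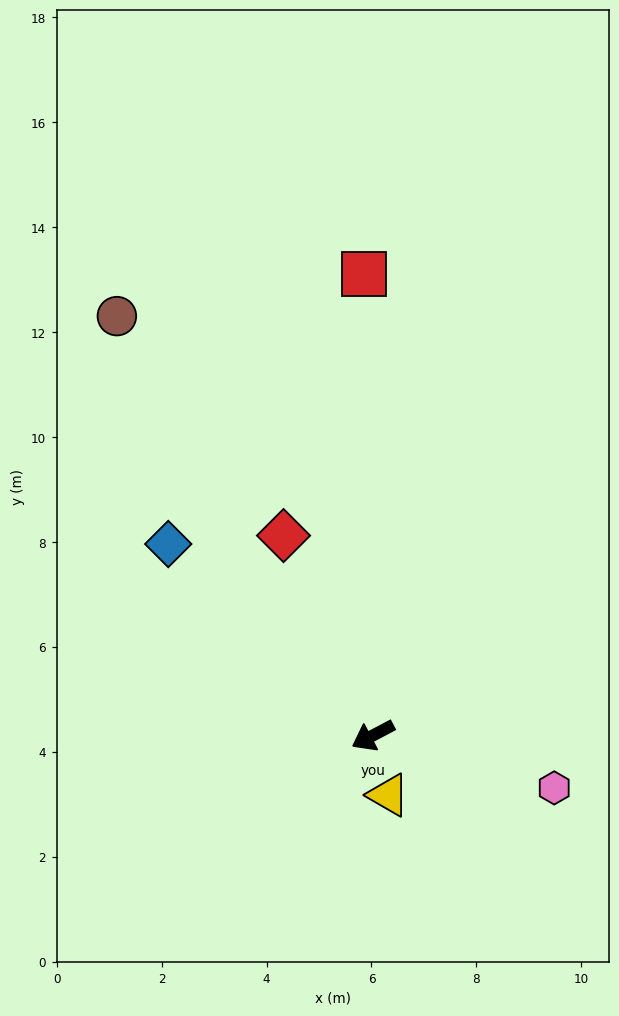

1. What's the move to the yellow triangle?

turn left 77°, forward 1.2 m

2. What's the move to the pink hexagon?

turn left 136°, forward 3.6 m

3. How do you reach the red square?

turn right 117°, forward 8.8 m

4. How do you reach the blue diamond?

turn right 71°, forward 5.3 m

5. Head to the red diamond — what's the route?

turn right 94°, forward 4.2 m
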